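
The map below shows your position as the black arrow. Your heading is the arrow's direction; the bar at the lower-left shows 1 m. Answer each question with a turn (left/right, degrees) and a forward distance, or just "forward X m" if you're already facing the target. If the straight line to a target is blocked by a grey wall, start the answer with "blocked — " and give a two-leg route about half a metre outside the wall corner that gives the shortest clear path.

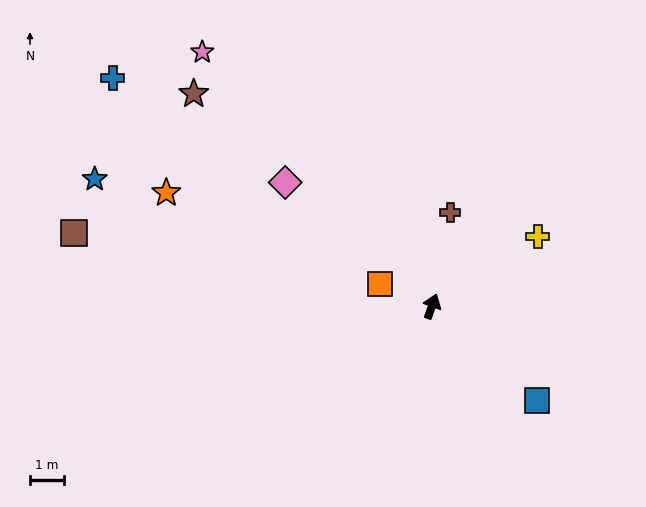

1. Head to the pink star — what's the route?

turn left 62°, forward 10.1 m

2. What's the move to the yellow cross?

turn right 37°, forward 3.7 m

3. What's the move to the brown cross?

turn left 9°, forward 2.8 m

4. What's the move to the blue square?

turn right 112°, forward 4.2 m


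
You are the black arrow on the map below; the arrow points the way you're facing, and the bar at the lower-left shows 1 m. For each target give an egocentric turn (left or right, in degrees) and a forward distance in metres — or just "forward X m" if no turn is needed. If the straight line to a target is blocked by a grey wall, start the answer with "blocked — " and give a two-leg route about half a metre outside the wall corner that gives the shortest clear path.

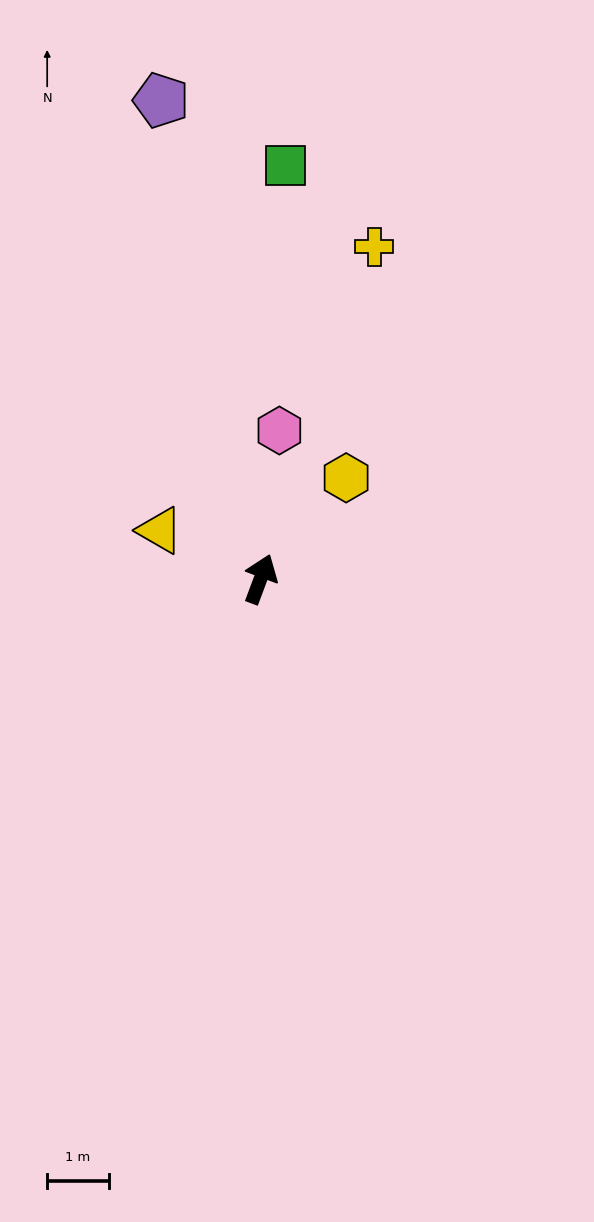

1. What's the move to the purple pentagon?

turn left 32°, forward 8.0 m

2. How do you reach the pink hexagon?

turn left 13°, forward 2.4 m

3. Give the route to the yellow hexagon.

turn right 20°, forward 2.2 m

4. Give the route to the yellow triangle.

turn left 85°, forward 1.8 m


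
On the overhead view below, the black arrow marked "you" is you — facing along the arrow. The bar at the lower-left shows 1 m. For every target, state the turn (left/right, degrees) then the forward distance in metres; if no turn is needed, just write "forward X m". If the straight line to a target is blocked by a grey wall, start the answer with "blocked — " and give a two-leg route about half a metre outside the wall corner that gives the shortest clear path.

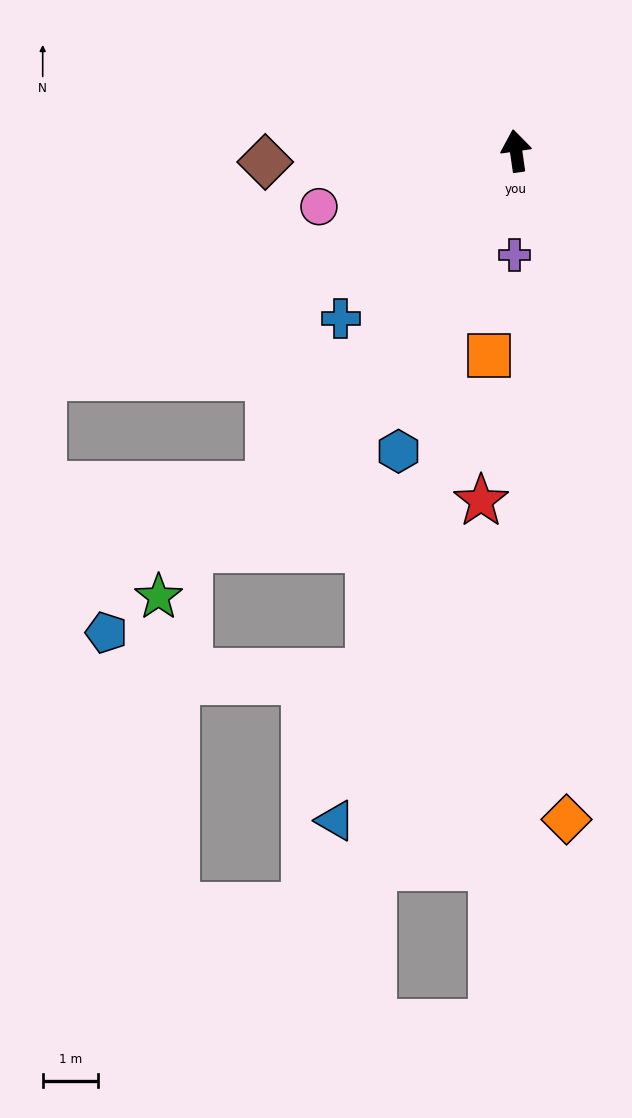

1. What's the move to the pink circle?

turn left 98°, forward 3.7 m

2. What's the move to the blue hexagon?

turn left 151°, forward 5.8 m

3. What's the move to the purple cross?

turn left 171°, forward 1.9 m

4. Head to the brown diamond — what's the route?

turn left 84°, forward 4.5 m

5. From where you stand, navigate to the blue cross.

turn left 126°, forward 4.4 m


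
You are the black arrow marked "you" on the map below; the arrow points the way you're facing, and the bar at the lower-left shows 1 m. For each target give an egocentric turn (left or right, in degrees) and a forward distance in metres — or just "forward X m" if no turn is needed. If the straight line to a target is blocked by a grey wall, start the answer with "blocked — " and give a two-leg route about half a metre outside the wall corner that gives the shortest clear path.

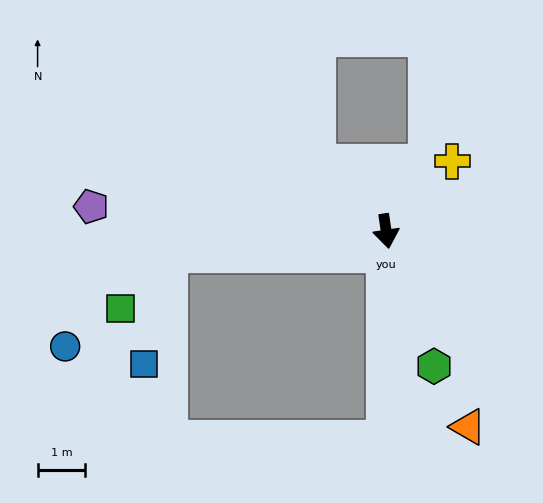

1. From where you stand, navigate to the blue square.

blocked — turn right 93°, forward 4.6 m, then turn left 72°, forward 2.4 m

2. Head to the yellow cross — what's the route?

turn left 128°, forward 2.0 m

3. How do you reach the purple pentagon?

turn right 103°, forward 6.2 m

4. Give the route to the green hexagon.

turn left 11°, forward 3.0 m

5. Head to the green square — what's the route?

blocked — turn right 93°, forward 4.6 m, then turn left 45°, forward 1.5 m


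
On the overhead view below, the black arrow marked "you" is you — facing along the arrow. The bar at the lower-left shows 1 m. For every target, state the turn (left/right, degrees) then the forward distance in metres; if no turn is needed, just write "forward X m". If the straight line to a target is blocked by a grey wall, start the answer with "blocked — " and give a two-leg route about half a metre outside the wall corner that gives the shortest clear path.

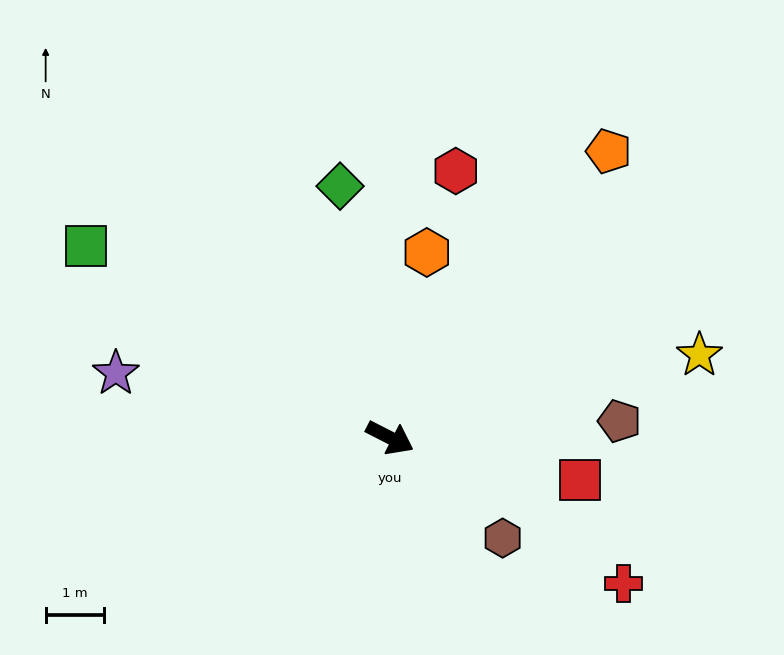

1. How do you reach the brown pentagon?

turn left 31°, forward 3.9 m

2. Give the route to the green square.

turn left 175°, forward 6.1 m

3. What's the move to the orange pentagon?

turn left 80°, forward 6.2 m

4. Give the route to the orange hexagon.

turn left 106°, forward 3.2 m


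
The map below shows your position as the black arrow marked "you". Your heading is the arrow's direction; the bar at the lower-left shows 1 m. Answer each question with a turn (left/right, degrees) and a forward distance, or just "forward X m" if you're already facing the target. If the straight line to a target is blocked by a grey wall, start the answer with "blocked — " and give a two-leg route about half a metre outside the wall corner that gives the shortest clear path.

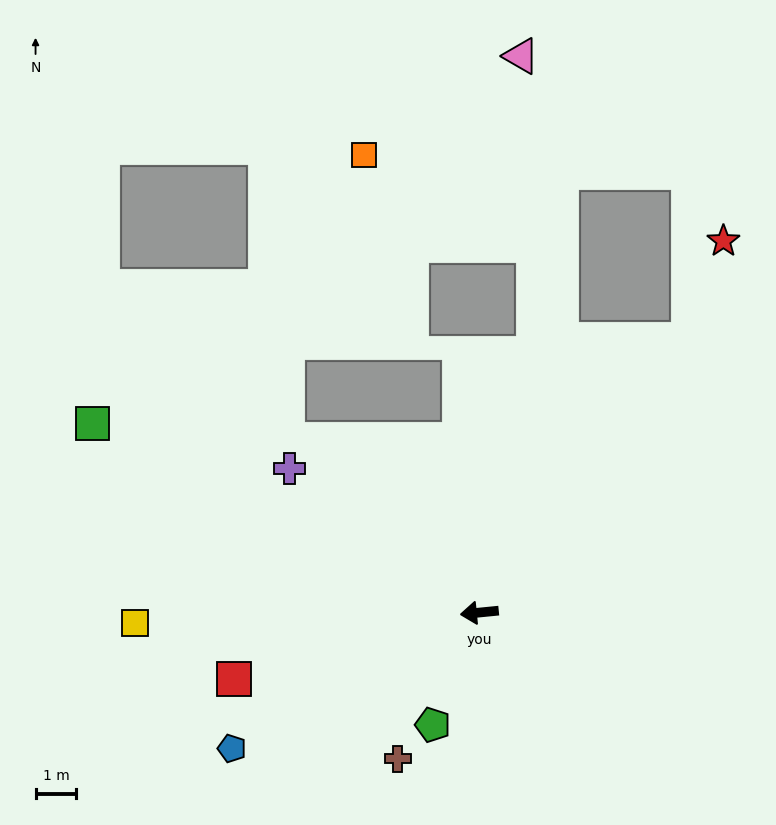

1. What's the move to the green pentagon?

turn left 62°, forward 3.0 m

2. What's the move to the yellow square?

turn right 4°, forward 8.5 m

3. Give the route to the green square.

turn right 32°, forward 10.6 m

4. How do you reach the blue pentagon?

turn left 23°, forward 6.9 m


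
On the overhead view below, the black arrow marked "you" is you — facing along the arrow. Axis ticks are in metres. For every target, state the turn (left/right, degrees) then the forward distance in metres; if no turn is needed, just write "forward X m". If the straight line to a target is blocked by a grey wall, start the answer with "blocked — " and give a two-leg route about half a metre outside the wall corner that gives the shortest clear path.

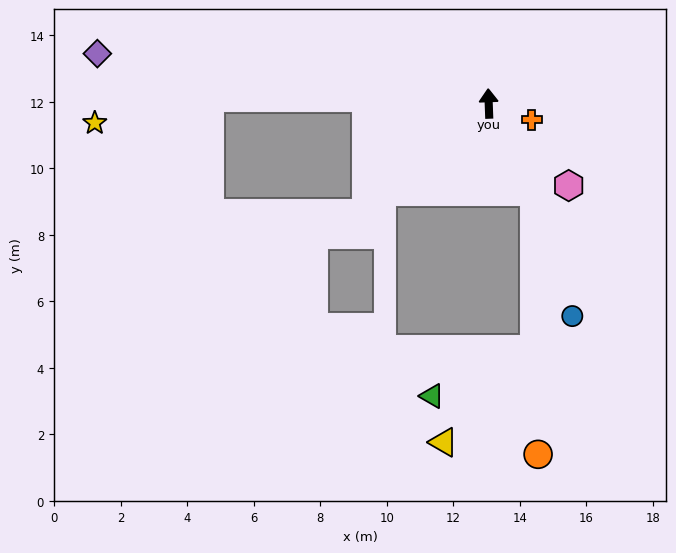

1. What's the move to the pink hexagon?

turn right 138°, forward 3.4 m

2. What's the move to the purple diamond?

turn left 81°, forward 11.9 m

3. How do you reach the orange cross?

turn right 113°, forward 1.4 m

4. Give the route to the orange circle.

blocked — turn right 155°, forward 3.0 m, then turn right 26°, forward 7.9 m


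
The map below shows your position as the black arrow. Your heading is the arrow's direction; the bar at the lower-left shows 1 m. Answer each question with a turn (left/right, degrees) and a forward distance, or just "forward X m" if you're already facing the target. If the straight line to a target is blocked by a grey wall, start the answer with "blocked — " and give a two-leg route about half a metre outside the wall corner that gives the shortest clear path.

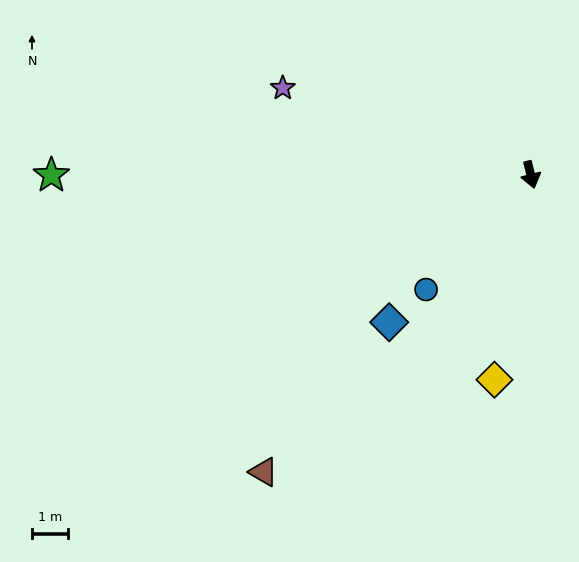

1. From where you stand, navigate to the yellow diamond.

turn right 24°, forward 5.7 m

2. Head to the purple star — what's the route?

turn right 123°, forward 7.2 m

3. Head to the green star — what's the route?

turn right 104°, forward 13.2 m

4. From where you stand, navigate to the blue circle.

turn right 56°, forward 4.3 m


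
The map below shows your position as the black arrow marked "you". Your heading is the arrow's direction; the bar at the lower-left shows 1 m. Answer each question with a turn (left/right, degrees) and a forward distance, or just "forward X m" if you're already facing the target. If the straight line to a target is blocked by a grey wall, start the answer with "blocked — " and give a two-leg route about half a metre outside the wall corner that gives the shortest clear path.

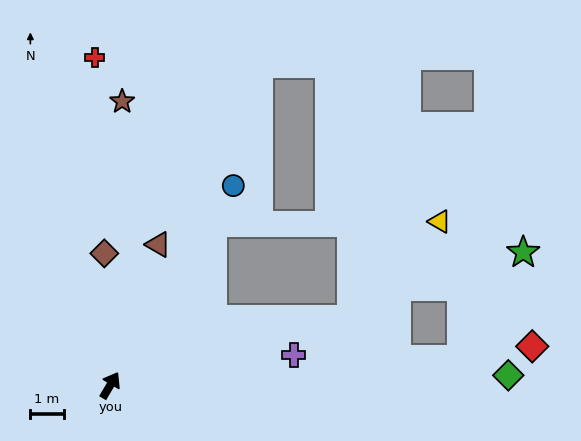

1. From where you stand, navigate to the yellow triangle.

blocked — turn right 44°, forward 7.5 m, then turn left 32°, forward 4.0 m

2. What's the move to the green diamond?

turn right 58°, forward 11.9 m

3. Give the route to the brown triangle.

turn left 12°, forward 4.5 m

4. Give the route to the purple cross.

turn right 50°, forward 5.6 m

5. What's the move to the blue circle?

forward 7.0 m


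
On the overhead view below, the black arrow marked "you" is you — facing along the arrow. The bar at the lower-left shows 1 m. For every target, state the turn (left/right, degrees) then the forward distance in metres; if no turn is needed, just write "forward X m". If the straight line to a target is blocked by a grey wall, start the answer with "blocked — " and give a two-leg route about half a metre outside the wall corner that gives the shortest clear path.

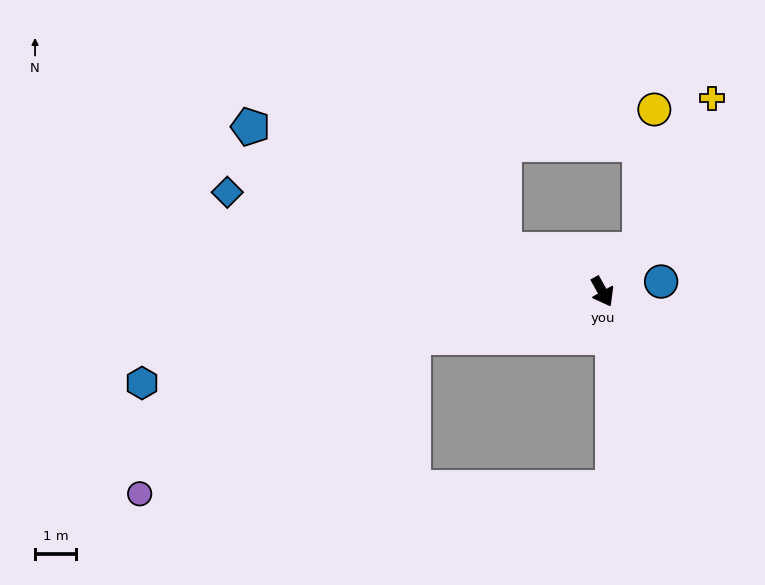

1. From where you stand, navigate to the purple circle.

blocked — turn right 105°, forward 4.8 m, then turn left 16°, forward 7.8 m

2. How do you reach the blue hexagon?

turn right 108°, forward 11.5 m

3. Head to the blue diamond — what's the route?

turn right 134°, forward 9.5 m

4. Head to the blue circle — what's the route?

turn left 71°, forward 1.5 m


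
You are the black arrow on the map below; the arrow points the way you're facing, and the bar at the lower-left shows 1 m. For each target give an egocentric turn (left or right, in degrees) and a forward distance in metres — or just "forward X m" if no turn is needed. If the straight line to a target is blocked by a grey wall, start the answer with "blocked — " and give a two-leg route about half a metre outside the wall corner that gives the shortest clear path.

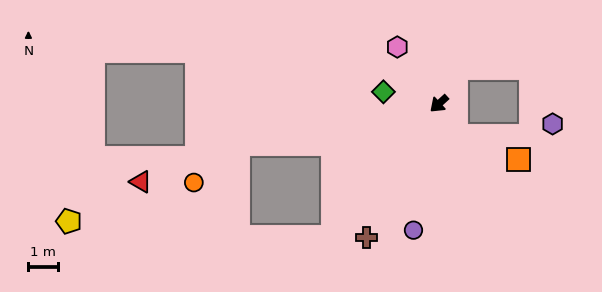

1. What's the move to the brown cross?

turn left 19°, forward 5.2 m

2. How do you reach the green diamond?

turn right 54°, forward 1.9 m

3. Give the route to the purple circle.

turn left 36°, forward 4.4 m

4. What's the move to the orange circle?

blocked — turn right 31°, forward 7.0 m, then turn left 30°, forward 2.0 m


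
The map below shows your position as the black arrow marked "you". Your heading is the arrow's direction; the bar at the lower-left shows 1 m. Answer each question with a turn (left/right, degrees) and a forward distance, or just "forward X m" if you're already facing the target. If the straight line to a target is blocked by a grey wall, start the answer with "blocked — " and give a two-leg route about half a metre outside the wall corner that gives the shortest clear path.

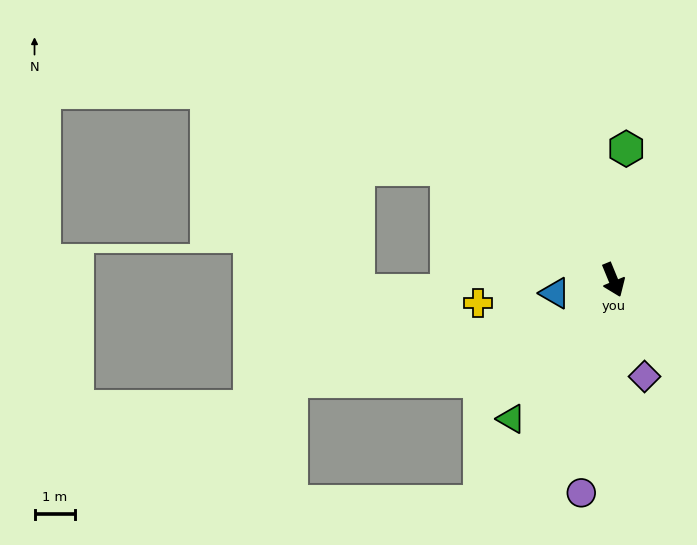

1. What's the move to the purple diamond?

turn right 4°, forward 2.5 m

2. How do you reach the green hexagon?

turn left 152°, forward 3.3 m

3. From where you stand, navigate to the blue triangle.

turn right 99°, forward 1.5 m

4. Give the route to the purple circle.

turn right 31°, forward 5.4 m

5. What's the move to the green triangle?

turn right 59°, forward 4.3 m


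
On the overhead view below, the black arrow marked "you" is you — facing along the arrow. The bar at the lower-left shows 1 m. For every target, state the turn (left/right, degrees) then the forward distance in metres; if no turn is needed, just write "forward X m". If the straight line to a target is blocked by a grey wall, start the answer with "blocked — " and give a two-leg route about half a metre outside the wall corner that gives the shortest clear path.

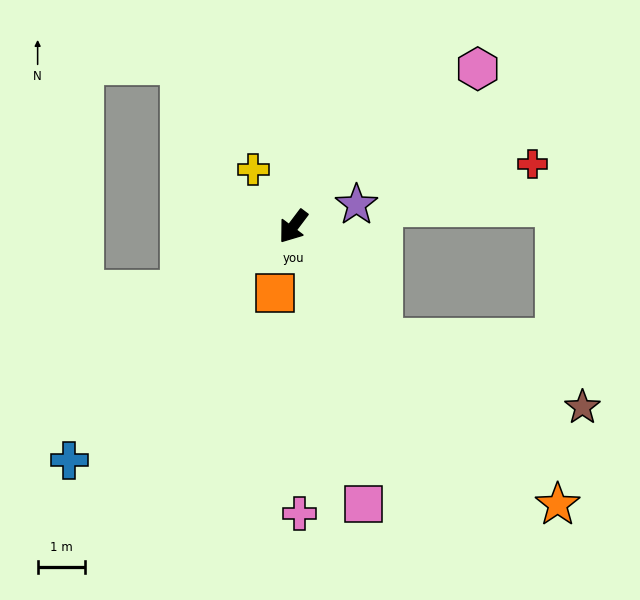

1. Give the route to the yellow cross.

turn right 108°, forward 1.5 m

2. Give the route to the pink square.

turn left 51°, forward 6.1 m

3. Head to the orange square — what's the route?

turn left 21°, forward 1.5 m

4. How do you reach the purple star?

turn left 146°, forward 1.4 m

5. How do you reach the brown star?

blocked — turn left 76°, forward 3.0 m, then turn left 32°, forward 4.5 m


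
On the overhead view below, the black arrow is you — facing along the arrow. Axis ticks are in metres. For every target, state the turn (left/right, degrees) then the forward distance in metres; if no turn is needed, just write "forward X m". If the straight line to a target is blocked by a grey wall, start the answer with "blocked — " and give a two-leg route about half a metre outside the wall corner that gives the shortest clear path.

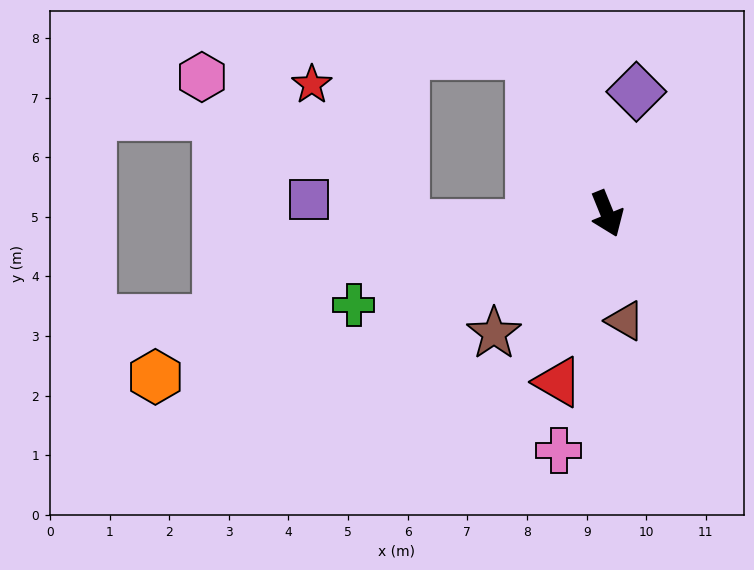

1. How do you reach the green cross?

turn right 92°, forward 4.5 m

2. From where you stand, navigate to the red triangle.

turn right 38°, forward 2.9 m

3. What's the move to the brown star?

turn right 66°, forward 2.8 m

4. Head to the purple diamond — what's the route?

turn left 144°, forward 2.1 m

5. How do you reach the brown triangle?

turn right 13°, forward 1.8 m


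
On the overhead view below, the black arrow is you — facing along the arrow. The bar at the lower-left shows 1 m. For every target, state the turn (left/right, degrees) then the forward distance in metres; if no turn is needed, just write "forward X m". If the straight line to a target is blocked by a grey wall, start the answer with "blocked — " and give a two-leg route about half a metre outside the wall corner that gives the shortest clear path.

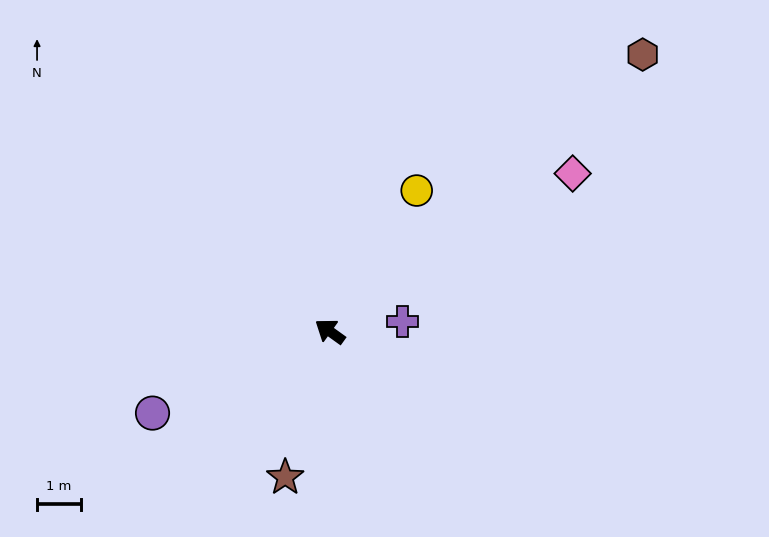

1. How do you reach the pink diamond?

turn right 111°, forward 6.6 m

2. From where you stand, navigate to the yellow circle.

turn right 86°, forward 3.7 m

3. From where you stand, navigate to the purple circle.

turn left 60°, forward 4.4 m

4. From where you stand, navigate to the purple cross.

turn right 137°, forward 1.7 m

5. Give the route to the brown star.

turn left 109°, forward 3.5 m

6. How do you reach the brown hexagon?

turn right 103°, forward 9.5 m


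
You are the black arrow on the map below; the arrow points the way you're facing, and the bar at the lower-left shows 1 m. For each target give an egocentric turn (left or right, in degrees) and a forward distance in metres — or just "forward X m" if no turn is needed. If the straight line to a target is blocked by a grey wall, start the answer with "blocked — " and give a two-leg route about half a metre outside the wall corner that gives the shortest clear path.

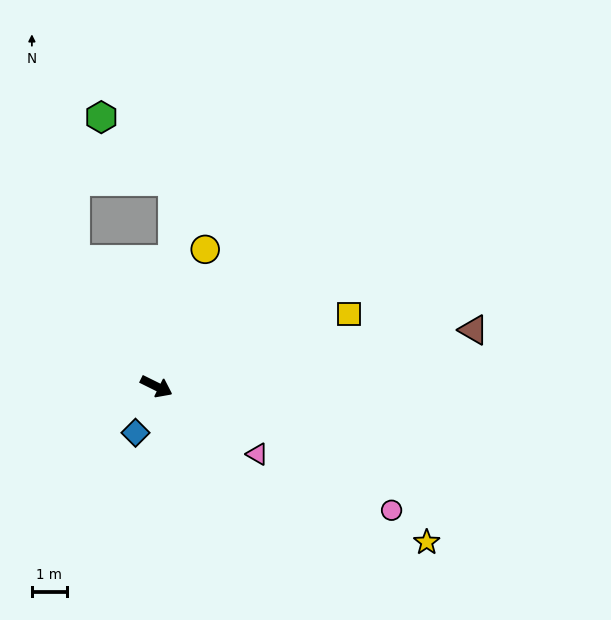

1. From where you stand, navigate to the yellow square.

turn left 47°, forward 5.9 m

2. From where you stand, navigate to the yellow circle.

turn left 97°, forward 4.2 m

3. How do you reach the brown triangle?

turn left 36°, forward 9.2 m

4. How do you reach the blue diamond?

turn right 88°, forward 1.4 m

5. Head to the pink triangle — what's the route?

turn right 8°, forward 3.5 m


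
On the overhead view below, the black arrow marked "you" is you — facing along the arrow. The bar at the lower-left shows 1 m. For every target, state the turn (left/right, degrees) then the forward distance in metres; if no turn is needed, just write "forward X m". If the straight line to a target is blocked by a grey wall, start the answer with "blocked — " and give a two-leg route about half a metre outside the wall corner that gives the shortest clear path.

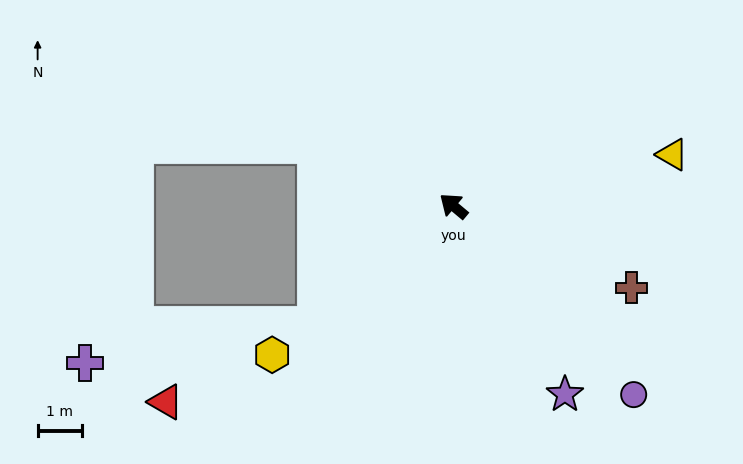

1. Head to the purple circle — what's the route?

turn left 174°, forward 5.9 m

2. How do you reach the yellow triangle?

turn right 127°, forward 5.1 m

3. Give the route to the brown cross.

turn right 165°, forward 4.4 m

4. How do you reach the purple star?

turn left 160°, forward 5.0 m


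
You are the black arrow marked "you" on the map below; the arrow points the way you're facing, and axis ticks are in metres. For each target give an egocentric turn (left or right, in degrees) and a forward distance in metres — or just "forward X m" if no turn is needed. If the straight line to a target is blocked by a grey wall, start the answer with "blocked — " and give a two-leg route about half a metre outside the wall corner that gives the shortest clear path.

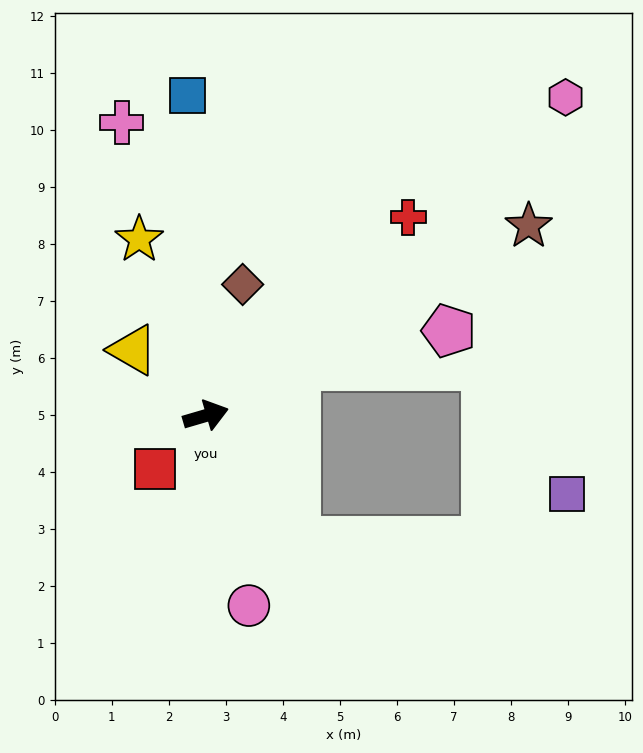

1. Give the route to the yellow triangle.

turn left 122°, forward 1.7 m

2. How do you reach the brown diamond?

turn left 58°, forward 2.4 m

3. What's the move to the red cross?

turn left 28°, forward 5.0 m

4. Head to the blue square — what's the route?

turn left 77°, forward 5.6 m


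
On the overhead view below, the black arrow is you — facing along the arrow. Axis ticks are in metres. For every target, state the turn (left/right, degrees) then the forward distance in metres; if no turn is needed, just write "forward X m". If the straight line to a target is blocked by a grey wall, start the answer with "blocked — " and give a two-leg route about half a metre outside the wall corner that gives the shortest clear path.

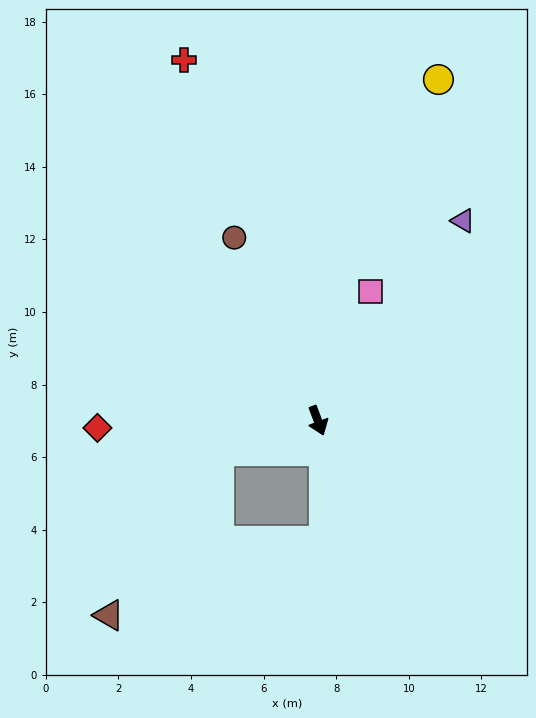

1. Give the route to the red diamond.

turn right 109°, forward 6.1 m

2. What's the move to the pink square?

turn left 137°, forward 3.8 m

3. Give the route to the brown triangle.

blocked — turn right 94°, forward 2.9 m, then turn left 40°, forward 5.5 m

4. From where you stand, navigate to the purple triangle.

turn left 123°, forward 6.8 m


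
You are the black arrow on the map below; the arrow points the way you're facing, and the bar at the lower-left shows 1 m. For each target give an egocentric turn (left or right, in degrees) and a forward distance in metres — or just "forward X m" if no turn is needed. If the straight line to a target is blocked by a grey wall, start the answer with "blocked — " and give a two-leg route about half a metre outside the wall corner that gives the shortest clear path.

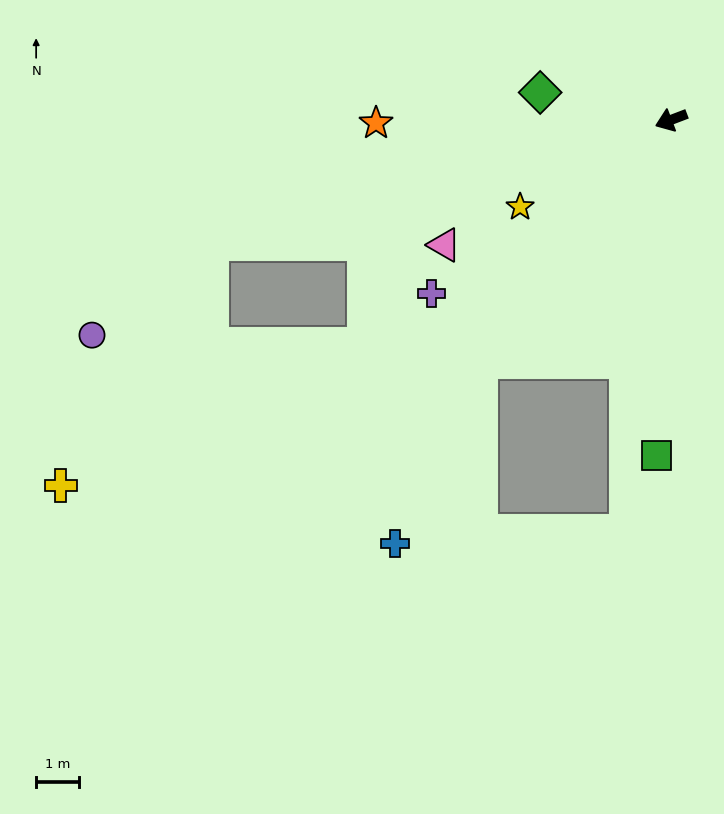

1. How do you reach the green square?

turn left 67°, forward 7.9 m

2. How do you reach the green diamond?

turn right 33°, forward 3.1 m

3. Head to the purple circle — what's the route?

blocked — turn right 6°, forward 11.2 m, then turn left 23°, forward 3.5 m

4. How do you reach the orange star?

turn right 20°, forward 6.9 m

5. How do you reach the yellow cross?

blocked — turn right 6°, forward 11.2 m, then turn left 43°, forward 6.7 m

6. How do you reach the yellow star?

turn left 9°, forward 4.1 m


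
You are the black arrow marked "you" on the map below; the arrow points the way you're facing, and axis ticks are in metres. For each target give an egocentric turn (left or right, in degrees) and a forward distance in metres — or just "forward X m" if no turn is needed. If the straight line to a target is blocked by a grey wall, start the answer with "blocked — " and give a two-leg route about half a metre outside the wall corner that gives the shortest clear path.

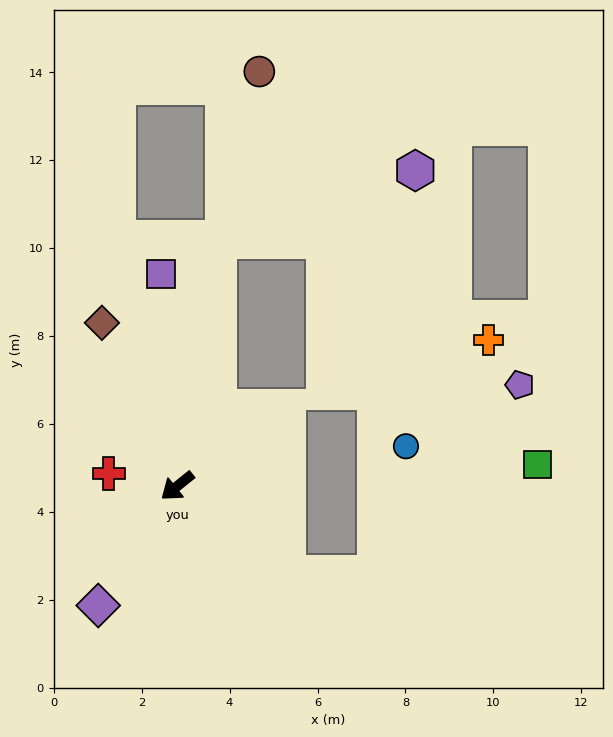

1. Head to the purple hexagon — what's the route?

blocked — turn right 138°, forward 5.7 m, then turn right 61°, forward 4.8 m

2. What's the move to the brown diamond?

turn right 104°, forward 4.1 m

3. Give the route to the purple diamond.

turn left 18°, forward 3.3 m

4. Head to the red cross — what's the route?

turn right 49°, forward 1.6 m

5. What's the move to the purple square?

turn right 124°, forward 4.8 m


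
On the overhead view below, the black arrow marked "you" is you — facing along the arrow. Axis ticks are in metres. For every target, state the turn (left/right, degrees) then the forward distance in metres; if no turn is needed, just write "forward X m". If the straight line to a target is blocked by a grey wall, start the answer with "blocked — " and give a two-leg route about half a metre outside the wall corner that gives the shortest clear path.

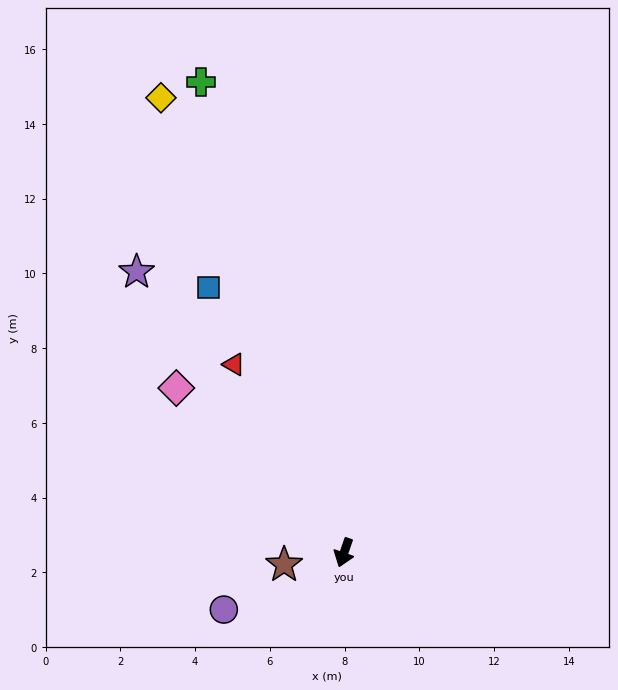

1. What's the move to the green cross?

turn right 144°, forward 13.2 m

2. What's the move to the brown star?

turn right 60°, forward 1.6 m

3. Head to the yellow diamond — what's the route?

turn right 139°, forward 13.1 m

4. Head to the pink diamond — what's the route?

turn right 115°, forward 6.3 m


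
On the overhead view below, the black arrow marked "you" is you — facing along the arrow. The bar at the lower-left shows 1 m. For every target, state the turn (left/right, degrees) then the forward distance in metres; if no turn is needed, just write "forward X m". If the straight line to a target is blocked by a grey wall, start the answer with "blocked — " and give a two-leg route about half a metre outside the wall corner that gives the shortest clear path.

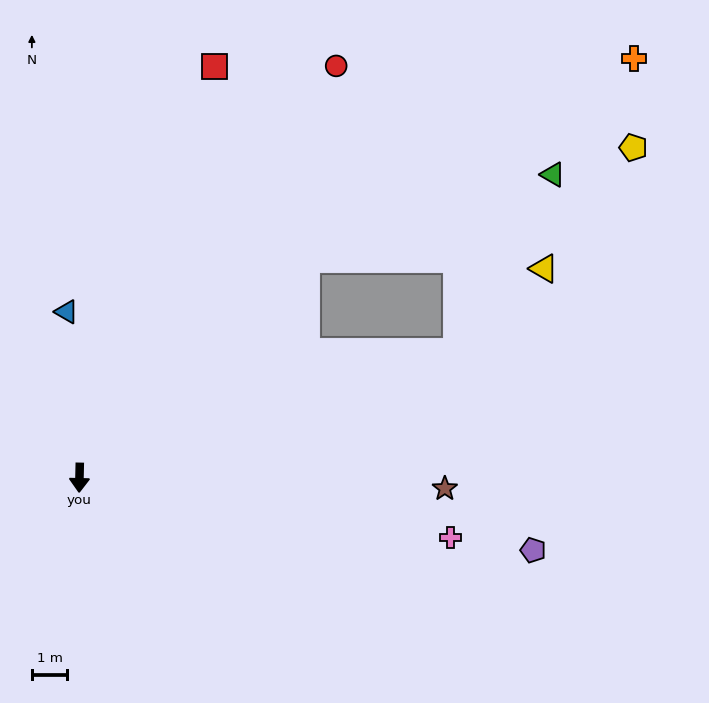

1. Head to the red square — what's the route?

turn left 163°, forward 12.3 m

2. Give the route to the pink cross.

turn left 82°, forward 10.7 m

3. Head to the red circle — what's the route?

turn left 149°, forward 13.8 m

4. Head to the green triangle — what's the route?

blocked — turn left 135°, forward 9.0 m, then turn right 25°, forward 7.4 m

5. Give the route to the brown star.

turn left 90°, forward 10.4 m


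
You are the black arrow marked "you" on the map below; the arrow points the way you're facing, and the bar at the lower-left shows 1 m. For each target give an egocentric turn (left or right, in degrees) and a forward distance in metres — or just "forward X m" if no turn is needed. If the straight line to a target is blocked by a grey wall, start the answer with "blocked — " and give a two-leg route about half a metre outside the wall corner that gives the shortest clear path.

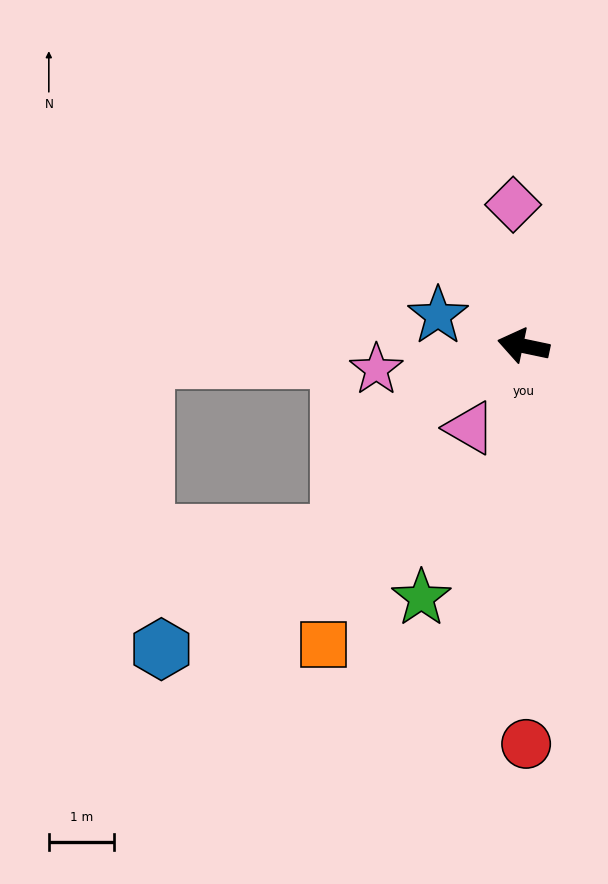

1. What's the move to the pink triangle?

turn left 69°, forward 1.5 m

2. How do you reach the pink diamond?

turn right 74°, forward 2.2 m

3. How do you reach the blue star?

turn right 8°, forward 1.4 m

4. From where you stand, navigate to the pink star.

turn left 21°, forward 2.3 m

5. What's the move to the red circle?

turn left 102°, forward 6.1 m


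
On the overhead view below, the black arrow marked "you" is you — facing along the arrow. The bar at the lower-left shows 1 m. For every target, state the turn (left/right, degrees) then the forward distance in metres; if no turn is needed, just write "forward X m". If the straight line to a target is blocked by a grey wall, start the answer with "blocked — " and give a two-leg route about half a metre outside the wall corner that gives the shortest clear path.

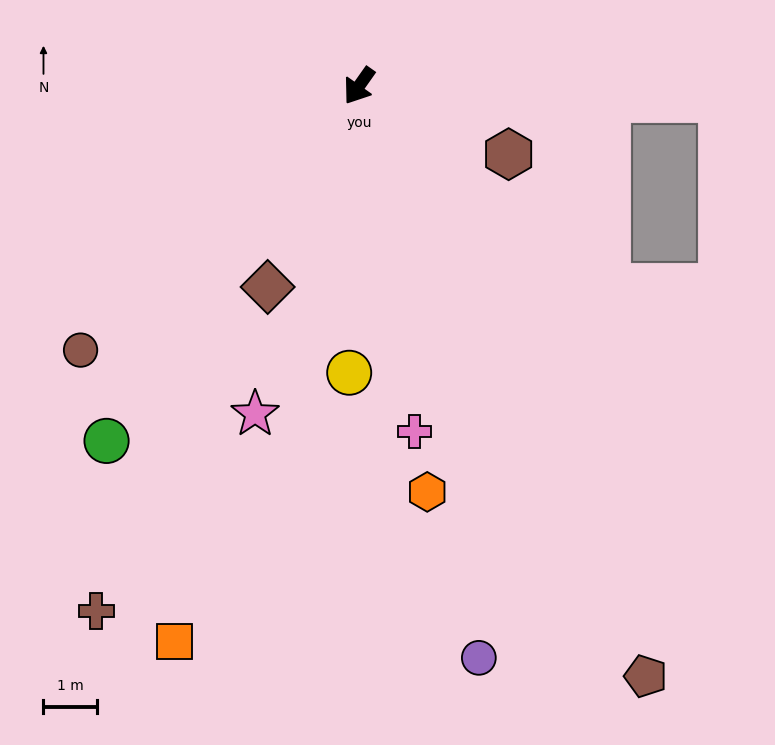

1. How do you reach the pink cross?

turn left 44°, forward 6.5 m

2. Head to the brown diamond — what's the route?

turn left 11°, forward 4.1 m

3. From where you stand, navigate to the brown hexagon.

turn left 101°, forward 3.0 m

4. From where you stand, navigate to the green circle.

forward 8.1 m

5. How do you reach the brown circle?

turn right 11°, forward 7.1 m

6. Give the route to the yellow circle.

turn left 33°, forward 5.3 m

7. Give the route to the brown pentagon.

turn left 61°, forward 12.2 m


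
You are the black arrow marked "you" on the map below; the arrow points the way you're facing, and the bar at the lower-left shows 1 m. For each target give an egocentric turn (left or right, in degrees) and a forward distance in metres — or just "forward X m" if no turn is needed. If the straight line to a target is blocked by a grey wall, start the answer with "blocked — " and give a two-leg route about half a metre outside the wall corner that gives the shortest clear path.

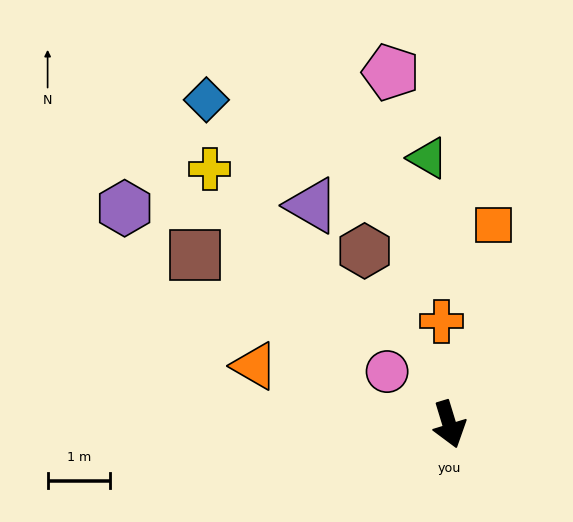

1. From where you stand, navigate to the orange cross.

turn left 167°, forward 1.7 m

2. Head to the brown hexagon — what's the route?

turn right 171°, forward 3.1 m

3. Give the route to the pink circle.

turn right 147°, forward 1.3 m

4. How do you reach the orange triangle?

turn right 124°, forward 3.3 m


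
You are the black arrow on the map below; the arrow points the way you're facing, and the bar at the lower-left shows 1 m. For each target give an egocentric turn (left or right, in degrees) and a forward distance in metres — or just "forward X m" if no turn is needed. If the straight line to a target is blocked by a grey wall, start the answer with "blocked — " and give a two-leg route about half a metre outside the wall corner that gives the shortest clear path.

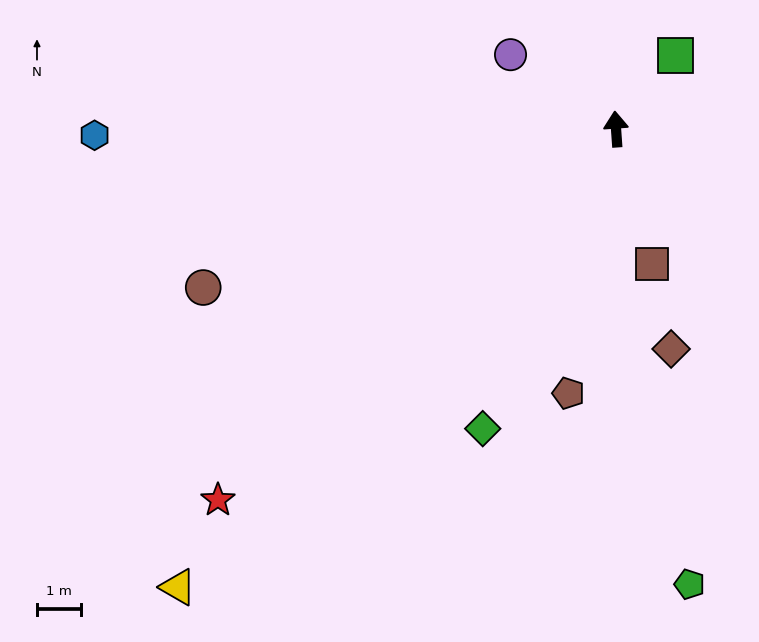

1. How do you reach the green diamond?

turn left 152°, forward 7.5 m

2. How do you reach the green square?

turn right 43°, forward 2.2 m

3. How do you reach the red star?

turn left 129°, forward 12.4 m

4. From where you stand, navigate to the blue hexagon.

turn left 87°, forward 11.9 m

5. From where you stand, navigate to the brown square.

turn right 169°, forward 3.2 m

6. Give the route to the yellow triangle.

turn left 132°, forward 14.5 m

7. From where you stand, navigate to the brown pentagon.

turn left 166°, forward 6.1 m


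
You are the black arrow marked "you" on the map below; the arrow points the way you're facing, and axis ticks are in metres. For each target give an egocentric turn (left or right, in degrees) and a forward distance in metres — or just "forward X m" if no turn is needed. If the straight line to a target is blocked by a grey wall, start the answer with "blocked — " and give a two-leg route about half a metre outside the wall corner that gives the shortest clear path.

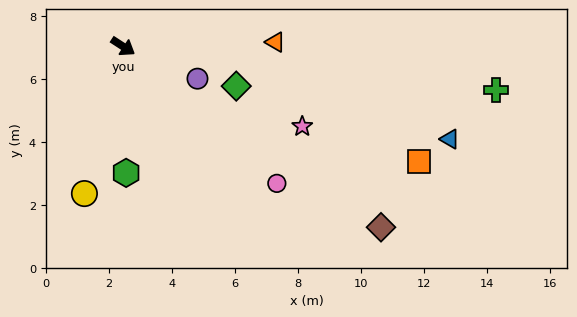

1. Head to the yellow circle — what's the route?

turn right 72°, forward 4.8 m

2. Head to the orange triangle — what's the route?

turn left 35°, forward 4.8 m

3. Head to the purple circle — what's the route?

turn left 10°, forward 2.6 m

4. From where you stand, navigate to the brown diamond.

turn right 2°, forward 10.0 m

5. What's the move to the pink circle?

turn right 9°, forward 6.5 m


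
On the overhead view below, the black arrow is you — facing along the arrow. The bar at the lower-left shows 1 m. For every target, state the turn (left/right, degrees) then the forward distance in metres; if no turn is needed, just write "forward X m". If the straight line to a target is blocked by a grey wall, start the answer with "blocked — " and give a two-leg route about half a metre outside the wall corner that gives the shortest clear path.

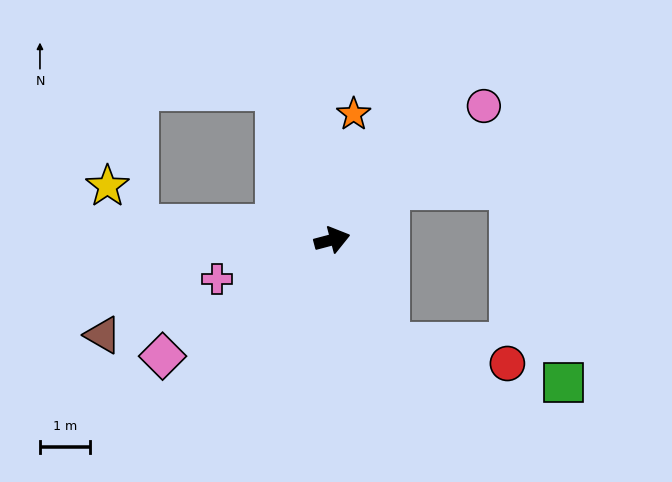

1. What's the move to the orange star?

turn left 65°, forward 2.6 m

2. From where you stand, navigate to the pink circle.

turn left 27°, forward 4.1 m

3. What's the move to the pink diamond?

turn right 160°, forward 4.1 m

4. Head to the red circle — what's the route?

blocked — turn right 76°, forward 2.4 m, then turn left 51°, forward 2.4 m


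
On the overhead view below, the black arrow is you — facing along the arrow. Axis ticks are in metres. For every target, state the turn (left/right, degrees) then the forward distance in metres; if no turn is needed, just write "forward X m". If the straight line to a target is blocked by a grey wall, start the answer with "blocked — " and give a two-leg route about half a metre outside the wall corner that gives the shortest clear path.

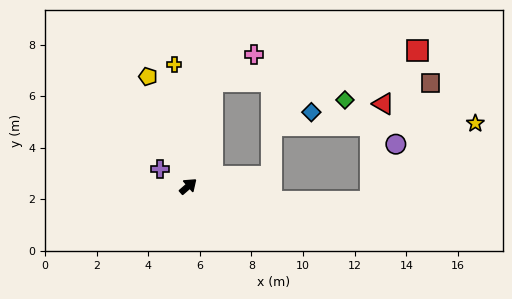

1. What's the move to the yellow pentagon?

turn left 69°, forward 4.5 m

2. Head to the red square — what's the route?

blocked — turn left 36°, forward 4.2 m, then turn right 68°, forward 8.0 m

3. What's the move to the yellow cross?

turn left 56°, forward 4.8 m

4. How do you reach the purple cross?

turn left 108°, forward 1.3 m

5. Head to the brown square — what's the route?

blocked — turn left 36°, forward 4.2 m, then turn right 78°, forward 8.4 m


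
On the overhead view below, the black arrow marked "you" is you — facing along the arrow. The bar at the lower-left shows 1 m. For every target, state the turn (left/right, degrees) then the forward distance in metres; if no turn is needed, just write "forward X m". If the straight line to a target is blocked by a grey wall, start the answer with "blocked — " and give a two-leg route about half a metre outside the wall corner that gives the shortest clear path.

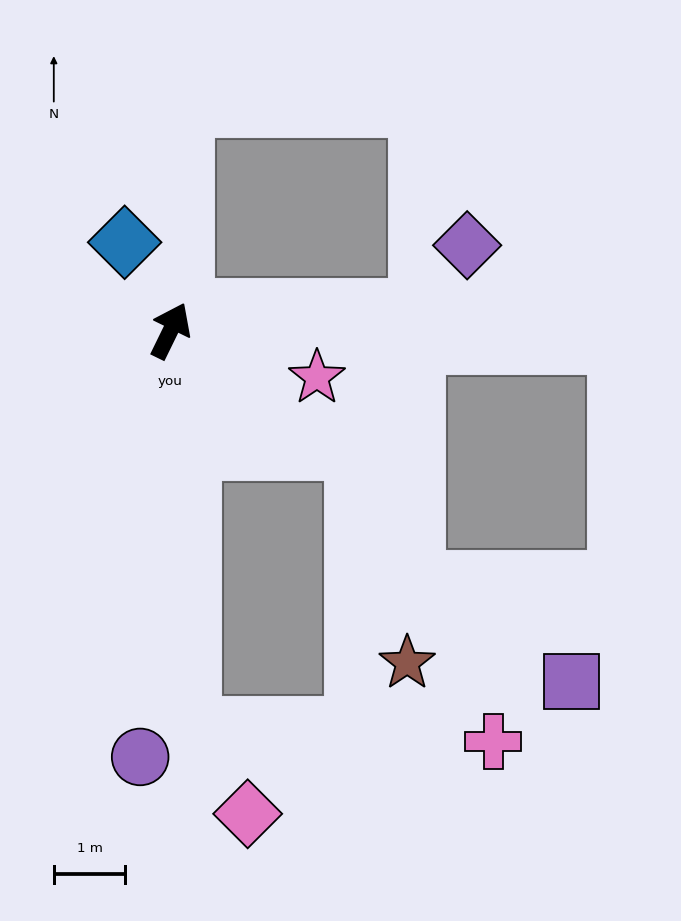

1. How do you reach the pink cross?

blocked — turn right 151°, forward 5.5 m, then turn left 84°, forward 4.2 m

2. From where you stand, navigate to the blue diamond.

turn left 54°, forward 1.4 m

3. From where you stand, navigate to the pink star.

turn right 82°, forward 2.1 m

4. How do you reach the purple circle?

turn right 158°, forward 6.0 m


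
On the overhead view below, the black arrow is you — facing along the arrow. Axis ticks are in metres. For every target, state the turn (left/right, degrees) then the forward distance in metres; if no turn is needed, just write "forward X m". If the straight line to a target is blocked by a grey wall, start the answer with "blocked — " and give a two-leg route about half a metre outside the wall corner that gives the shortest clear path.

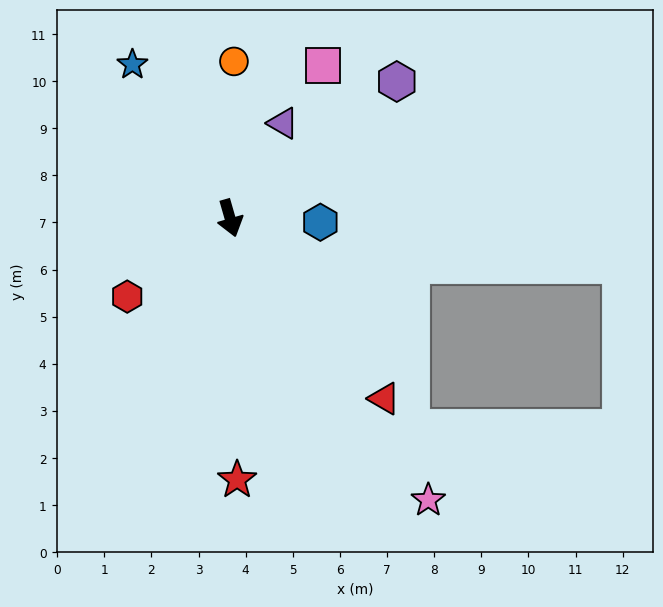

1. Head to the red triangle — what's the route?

turn left 25°, forward 5.0 m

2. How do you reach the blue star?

turn right 164°, forward 3.9 m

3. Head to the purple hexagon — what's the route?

turn left 113°, forward 4.6 m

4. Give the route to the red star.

turn right 14°, forward 5.6 m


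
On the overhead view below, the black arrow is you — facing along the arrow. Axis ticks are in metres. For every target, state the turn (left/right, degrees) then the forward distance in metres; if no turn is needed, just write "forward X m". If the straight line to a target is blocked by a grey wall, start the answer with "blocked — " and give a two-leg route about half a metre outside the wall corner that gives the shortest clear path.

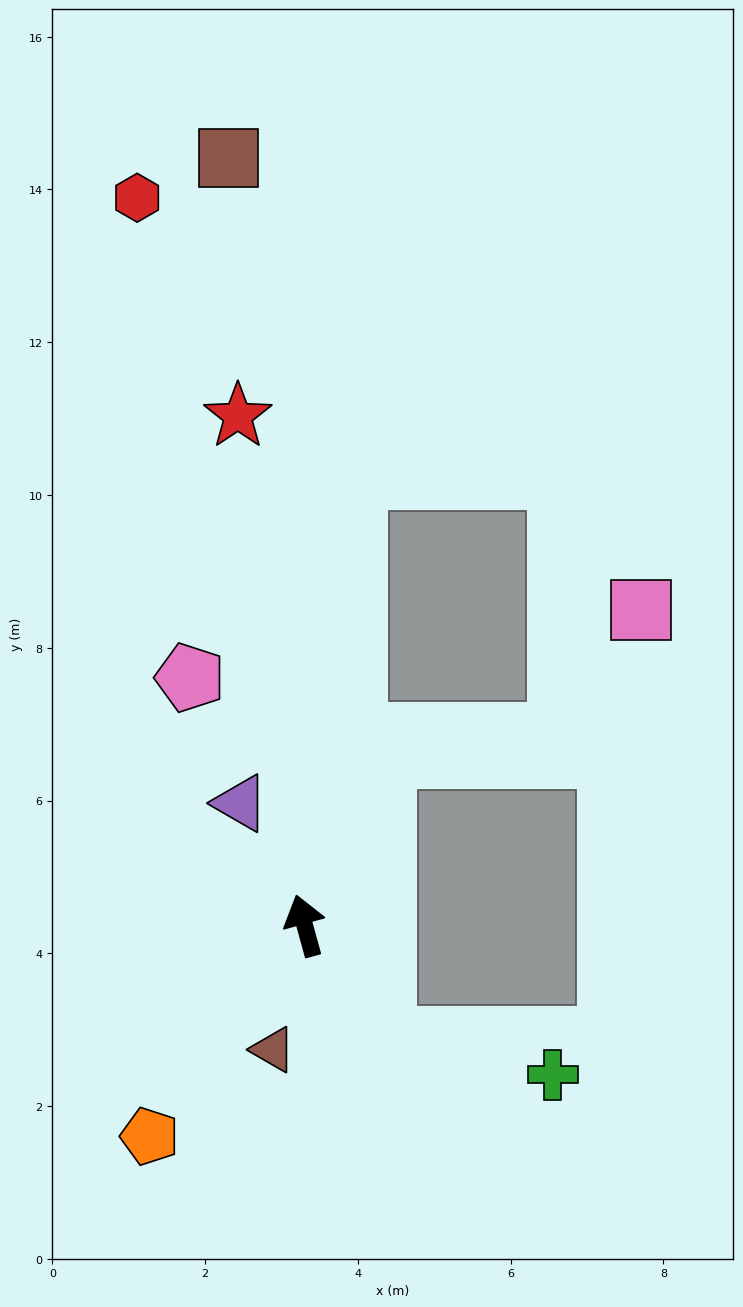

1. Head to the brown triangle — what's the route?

turn left 150°, forward 1.7 m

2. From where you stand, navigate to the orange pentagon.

turn left 128°, forward 3.4 m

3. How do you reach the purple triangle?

turn left 12°, forward 1.8 m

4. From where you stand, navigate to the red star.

turn right 8°, forward 6.7 m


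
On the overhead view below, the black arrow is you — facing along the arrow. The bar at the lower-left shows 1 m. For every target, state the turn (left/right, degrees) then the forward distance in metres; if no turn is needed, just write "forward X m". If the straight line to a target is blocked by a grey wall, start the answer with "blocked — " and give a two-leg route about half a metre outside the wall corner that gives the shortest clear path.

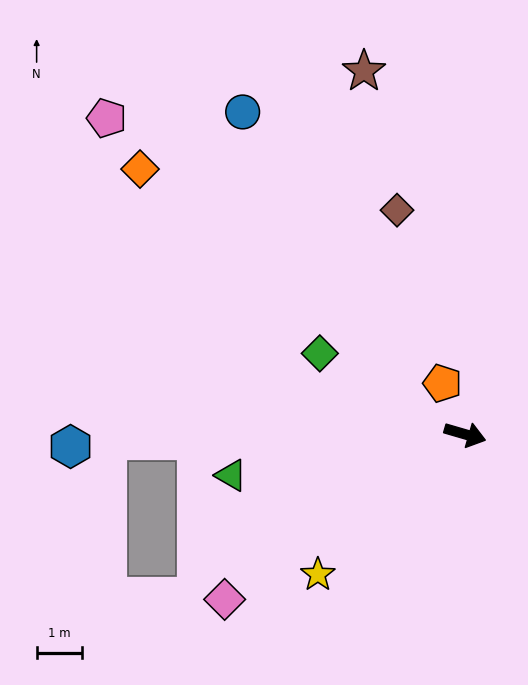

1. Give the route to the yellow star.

turn right 120°, forward 4.5 m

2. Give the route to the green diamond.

turn left 167°, forward 3.7 m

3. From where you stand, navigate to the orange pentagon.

turn left 130°, forward 1.2 m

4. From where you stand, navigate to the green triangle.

turn right 154°, forward 5.2 m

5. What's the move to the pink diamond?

turn right 129°, forward 6.4 m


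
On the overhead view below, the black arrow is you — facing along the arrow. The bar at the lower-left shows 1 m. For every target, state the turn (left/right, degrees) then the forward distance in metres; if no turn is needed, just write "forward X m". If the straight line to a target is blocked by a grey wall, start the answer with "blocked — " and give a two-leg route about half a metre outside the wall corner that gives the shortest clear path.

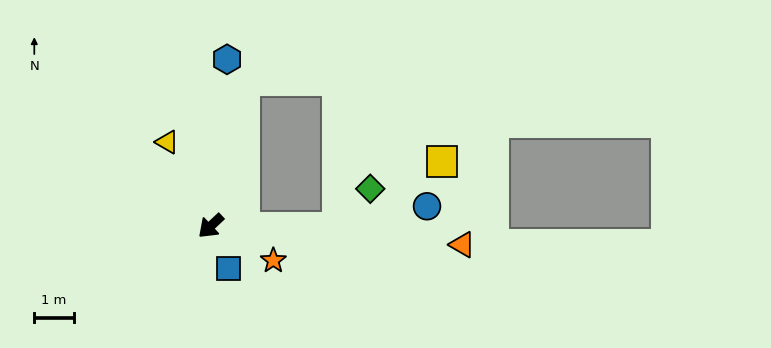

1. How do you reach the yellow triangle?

turn right 106°, forward 2.4 m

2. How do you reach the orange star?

turn left 108°, forward 1.8 m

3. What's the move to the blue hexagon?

turn right 139°, forward 4.2 m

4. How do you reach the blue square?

turn left 69°, forward 1.2 m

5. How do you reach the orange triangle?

turn left 133°, forward 6.4 m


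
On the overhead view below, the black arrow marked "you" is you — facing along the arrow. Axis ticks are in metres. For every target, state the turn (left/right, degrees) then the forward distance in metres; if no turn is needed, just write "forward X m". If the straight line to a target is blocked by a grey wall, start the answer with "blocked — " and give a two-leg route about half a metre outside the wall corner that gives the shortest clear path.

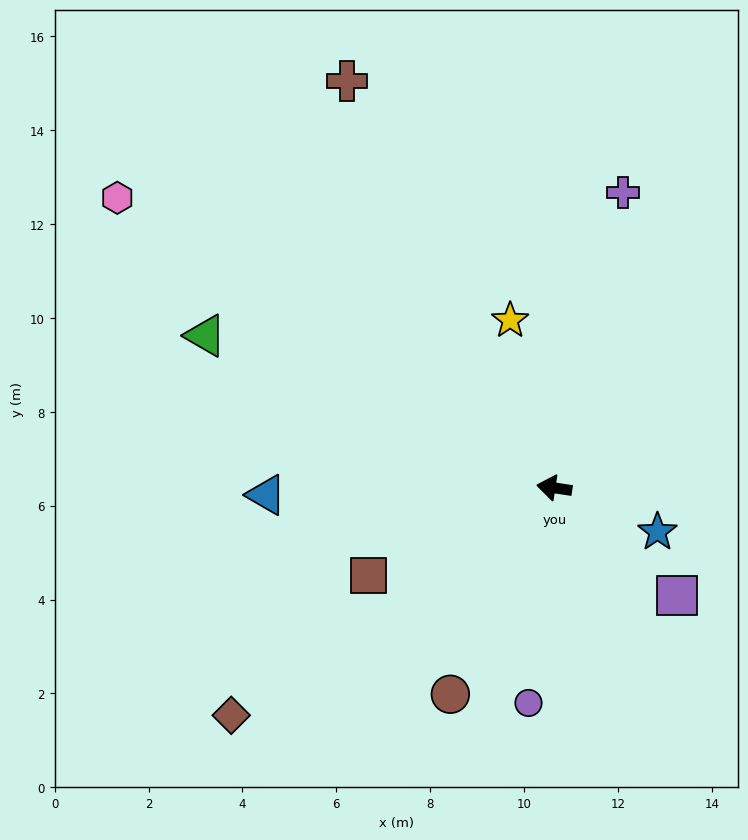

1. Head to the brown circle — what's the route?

turn left 72°, forward 4.9 m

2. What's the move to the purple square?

turn left 147°, forward 3.5 m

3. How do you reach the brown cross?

turn right 54°, forward 9.7 m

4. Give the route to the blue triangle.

turn left 10°, forward 6.1 m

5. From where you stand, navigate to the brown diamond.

turn left 44°, forward 8.4 m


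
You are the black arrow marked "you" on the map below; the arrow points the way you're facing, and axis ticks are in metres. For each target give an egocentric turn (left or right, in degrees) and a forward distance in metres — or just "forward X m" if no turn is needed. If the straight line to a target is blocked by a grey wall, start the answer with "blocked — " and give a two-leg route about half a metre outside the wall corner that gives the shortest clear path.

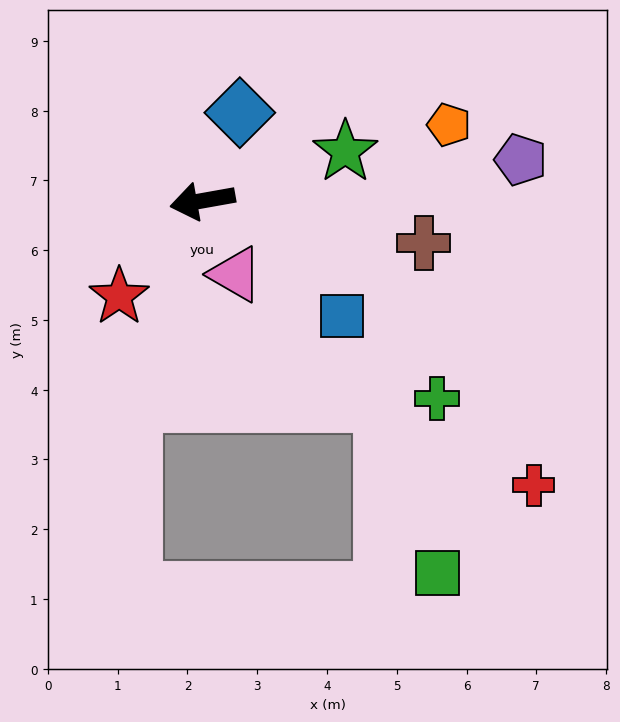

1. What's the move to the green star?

turn right 171°, forward 2.2 m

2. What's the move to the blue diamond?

turn right 123°, forward 1.4 m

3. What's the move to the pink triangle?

turn left 104°, forward 1.2 m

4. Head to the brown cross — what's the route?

turn left 159°, forward 3.2 m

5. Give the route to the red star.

turn left 39°, forward 1.8 m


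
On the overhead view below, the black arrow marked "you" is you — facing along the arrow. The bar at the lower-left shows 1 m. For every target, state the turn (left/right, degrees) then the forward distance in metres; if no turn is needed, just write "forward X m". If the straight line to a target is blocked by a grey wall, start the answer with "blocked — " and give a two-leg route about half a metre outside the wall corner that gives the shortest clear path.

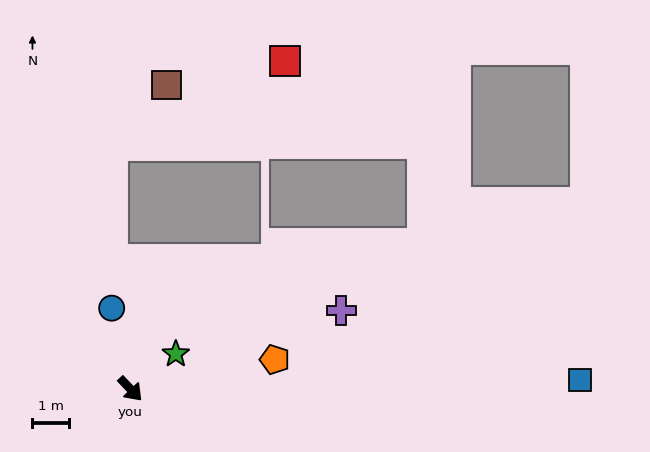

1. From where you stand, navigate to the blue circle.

turn left 149°, forward 2.3 m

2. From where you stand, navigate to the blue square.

turn left 48°, forward 12.4 m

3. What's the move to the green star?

turn left 84°, forward 1.6 m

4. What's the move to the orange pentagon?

turn left 58°, forward 4.1 m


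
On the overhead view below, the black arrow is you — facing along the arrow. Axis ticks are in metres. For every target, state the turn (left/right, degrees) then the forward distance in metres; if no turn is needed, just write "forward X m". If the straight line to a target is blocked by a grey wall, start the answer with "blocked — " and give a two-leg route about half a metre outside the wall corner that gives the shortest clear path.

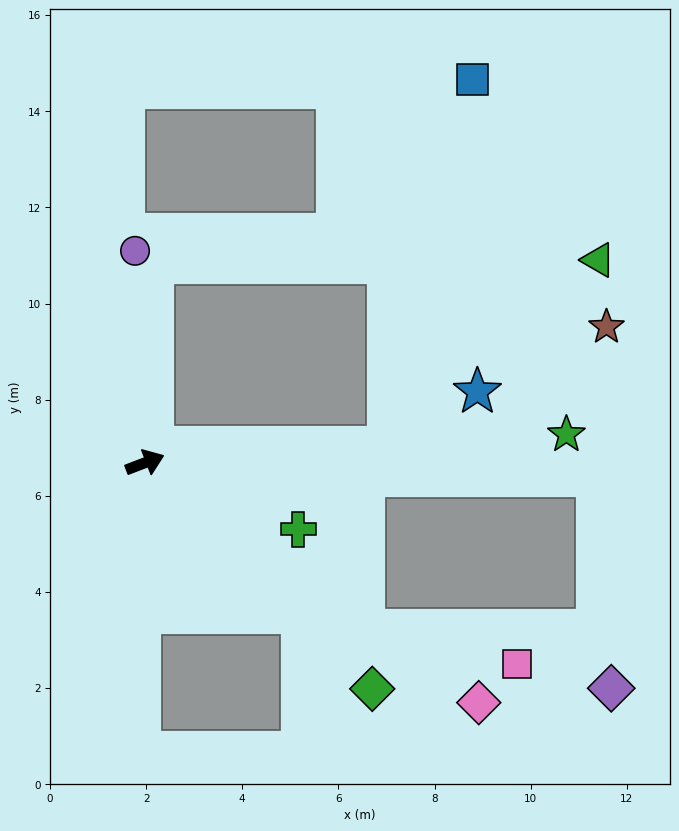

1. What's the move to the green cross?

turn right 44°, forward 3.5 m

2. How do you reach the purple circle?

turn left 72°, forward 4.4 m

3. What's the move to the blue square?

blocked — turn right 17°, forward 5.1 m, then turn left 73°, forward 7.8 m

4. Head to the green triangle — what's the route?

blocked — turn left 67°, forward 4.2 m, then turn right 88°, forward 9.2 m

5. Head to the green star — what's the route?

turn right 17°, forward 8.8 m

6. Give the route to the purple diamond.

blocked — turn right 23°, forward 9.4 m, then turn right 84°, forward 4.4 m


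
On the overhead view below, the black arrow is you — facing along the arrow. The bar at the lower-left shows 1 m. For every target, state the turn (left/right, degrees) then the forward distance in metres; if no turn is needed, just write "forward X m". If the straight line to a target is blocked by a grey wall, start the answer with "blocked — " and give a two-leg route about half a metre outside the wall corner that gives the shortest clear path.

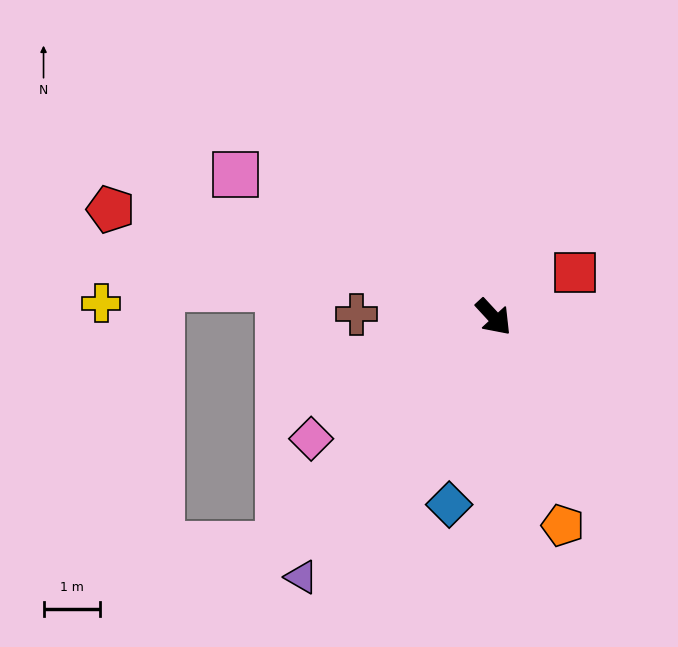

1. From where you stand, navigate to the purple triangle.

turn right 79°, forward 5.8 m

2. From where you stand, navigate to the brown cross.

turn right 134°, forward 2.4 m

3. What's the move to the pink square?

turn right 162°, forward 5.3 m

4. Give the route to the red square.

turn left 76°, forward 1.7 m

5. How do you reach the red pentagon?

turn right 148°, forward 7.1 m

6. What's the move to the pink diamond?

turn right 99°, forward 3.9 m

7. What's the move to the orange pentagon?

turn right 24°, forward 3.9 m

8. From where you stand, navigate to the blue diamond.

turn right 56°, forward 3.4 m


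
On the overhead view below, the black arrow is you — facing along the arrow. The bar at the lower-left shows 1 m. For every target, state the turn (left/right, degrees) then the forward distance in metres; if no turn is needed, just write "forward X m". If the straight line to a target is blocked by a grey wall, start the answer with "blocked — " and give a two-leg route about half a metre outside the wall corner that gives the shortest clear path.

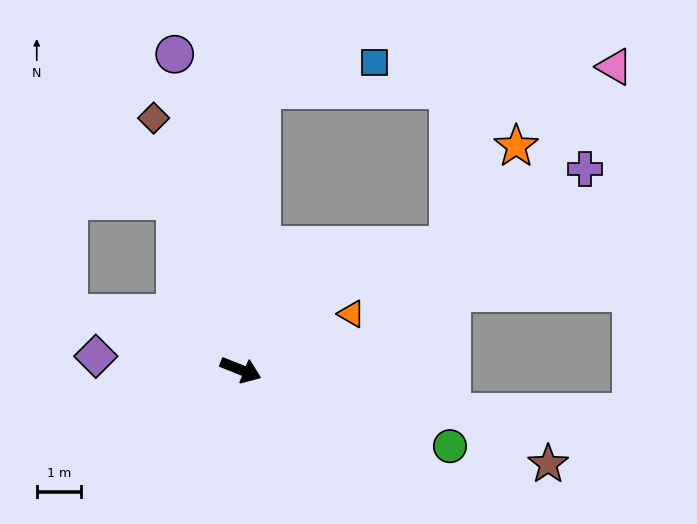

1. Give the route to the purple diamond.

turn right 164°, forward 3.3 m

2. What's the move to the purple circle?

turn left 124°, forward 7.3 m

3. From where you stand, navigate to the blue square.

blocked — turn left 107°, forward 6.3 m, then turn right 72°, forward 2.6 m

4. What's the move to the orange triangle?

turn left 49°, forward 2.8 m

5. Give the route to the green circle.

forward 5.0 m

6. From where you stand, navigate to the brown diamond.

turn left 131°, forward 6.0 m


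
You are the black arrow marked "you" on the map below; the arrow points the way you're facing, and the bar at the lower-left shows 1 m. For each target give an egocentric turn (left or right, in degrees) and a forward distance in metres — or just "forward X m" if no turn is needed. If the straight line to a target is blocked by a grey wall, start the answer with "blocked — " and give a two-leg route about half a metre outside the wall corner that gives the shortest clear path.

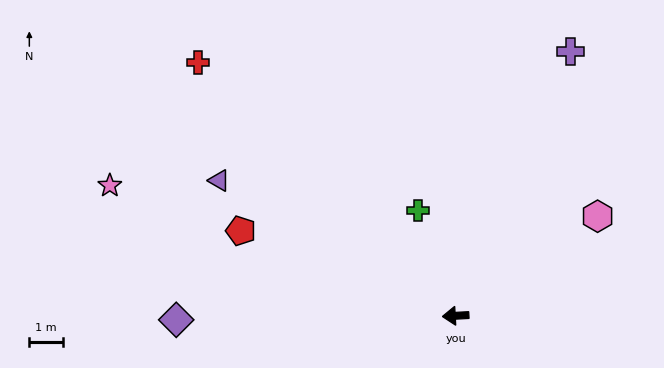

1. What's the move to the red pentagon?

turn right 25°, forward 6.8 m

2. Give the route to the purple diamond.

turn right 2°, forward 8.2 m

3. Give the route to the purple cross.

turn right 117°, forward 8.5 m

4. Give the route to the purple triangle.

turn right 33°, forward 8.0 m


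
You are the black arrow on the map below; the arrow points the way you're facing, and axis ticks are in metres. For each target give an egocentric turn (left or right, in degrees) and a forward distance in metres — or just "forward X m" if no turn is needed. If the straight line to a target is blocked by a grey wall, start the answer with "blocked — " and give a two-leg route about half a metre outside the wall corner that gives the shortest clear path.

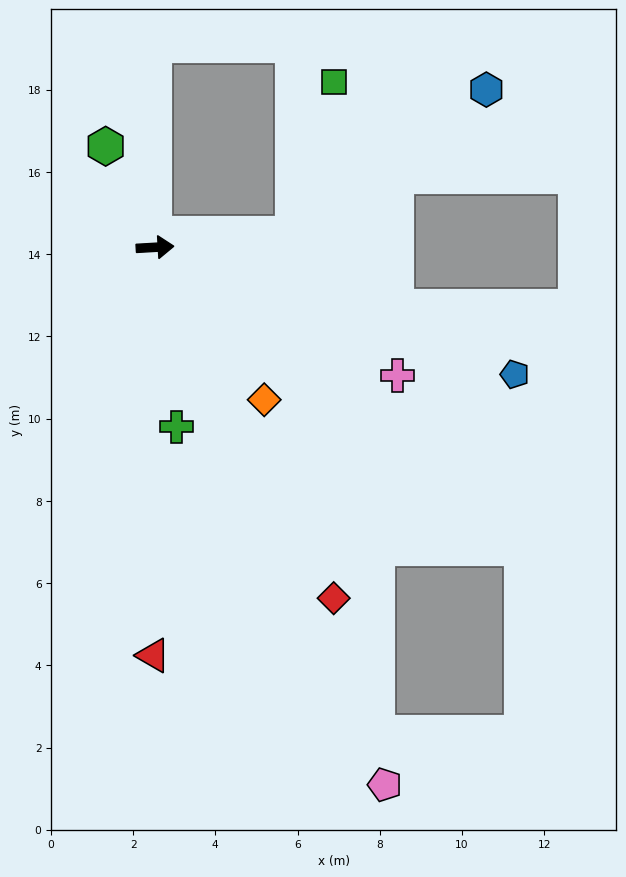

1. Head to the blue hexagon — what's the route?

blocked — turn left 2°, forward 3.4 m, then turn left 31°, forward 5.9 m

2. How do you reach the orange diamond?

turn right 58°, forward 4.6 m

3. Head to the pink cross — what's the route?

turn right 31°, forward 6.7 m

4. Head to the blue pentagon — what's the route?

turn right 23°, forward 9.3 m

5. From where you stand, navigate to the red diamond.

turn right 66°, forward 9.6 m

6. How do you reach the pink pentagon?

turn right 70°, forward 14.2 m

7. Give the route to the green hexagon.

turn left 113°, forward 2.7 m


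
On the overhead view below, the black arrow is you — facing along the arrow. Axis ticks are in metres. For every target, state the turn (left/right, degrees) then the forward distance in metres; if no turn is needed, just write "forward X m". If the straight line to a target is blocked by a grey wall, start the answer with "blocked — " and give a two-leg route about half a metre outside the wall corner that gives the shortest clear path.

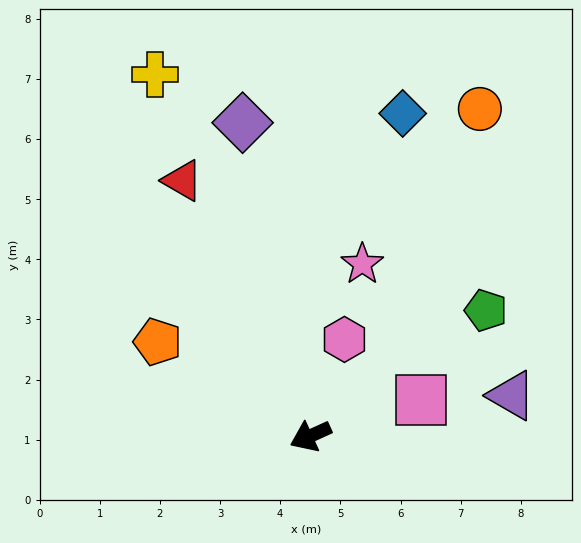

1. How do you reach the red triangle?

turn right 88°, forward 4.7 m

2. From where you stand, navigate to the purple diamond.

turn right 102°, forward 5.3 m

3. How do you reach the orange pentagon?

turn right 56°, forward 3.0 m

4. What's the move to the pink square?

turn left 174°, forward 1.9 m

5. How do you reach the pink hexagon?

turn right 134°, forward 1.7 m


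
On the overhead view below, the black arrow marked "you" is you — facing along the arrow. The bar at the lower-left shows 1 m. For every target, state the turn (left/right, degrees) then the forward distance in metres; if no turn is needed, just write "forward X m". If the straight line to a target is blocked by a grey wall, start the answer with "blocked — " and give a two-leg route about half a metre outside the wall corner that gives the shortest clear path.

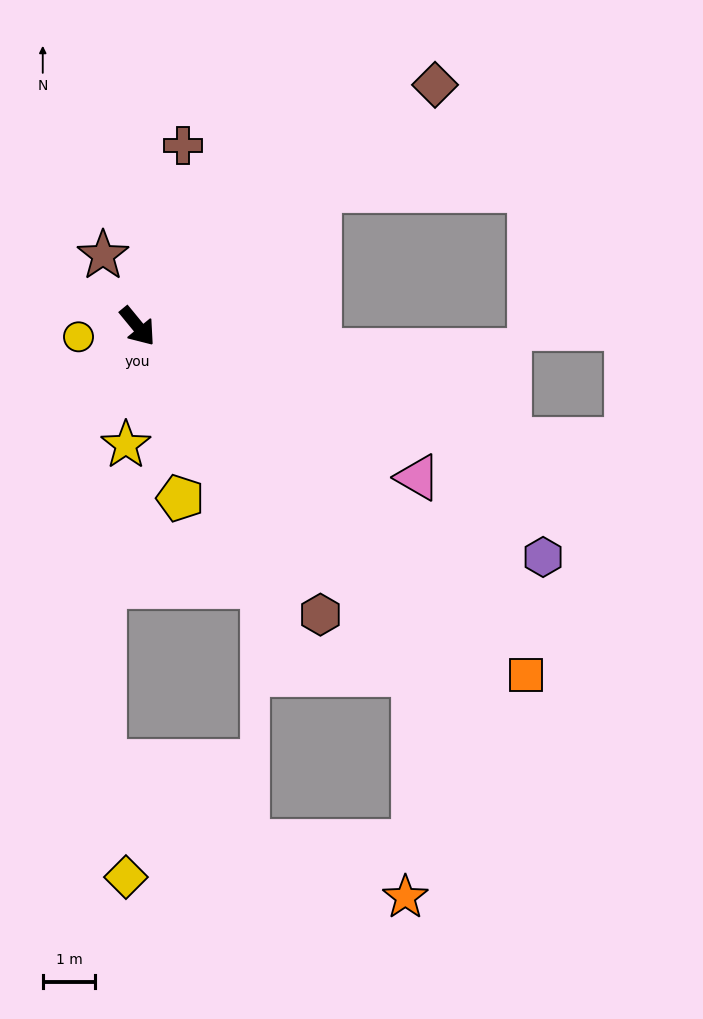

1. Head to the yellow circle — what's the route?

turn right 119°, forward 1.1 m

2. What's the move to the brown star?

turn left 167°, forward 1.5 m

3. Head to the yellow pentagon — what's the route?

turn right 25°, forward 3.4 m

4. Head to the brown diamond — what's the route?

turn left 90°, forward 7.3 m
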